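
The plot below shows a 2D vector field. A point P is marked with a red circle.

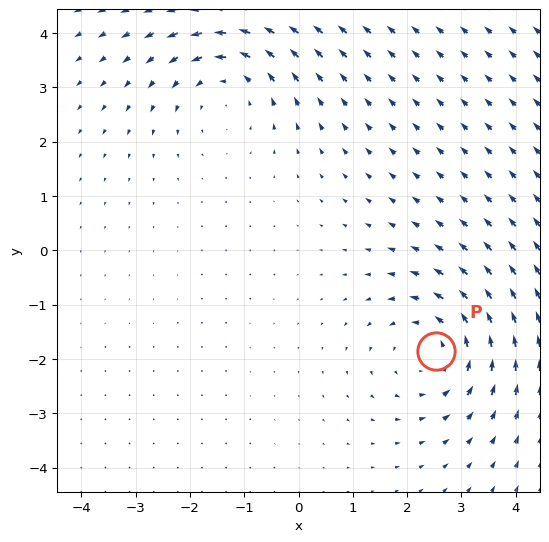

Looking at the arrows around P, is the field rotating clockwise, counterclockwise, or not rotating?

counterclockwise

Near P at (2.5, -1.8) the arrows circulate counterclockwise. The curl (z-component) there is about +4; positive curl means counterclockwise rotation.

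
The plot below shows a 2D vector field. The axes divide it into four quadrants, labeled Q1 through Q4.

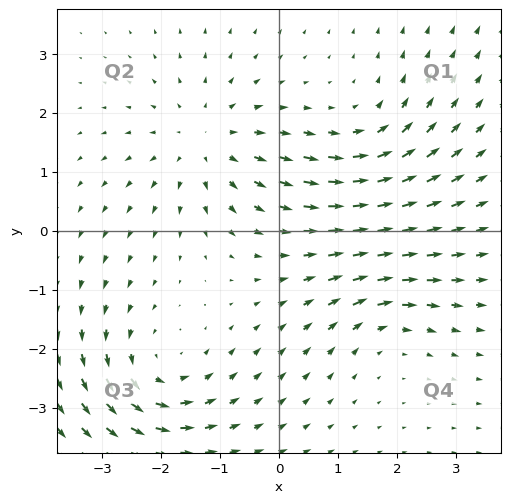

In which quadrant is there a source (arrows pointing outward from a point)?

Q2

The source sits at approximately (-1.2, 1.5), which lies in quadrant Q2. The divergence there is about +4, positive as expected for a source.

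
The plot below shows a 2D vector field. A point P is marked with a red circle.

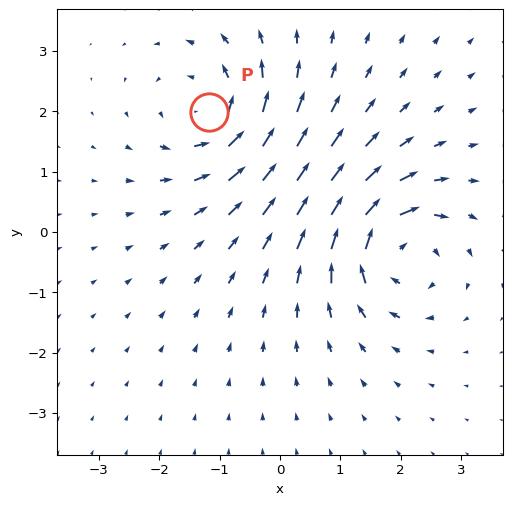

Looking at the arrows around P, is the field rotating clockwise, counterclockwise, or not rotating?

Near P at (-1.2, 2.0) the arrows circulate counterclockwise. The curl (z-component) there is about +4; positive curl means counterclockwise rotation.

counterclockwise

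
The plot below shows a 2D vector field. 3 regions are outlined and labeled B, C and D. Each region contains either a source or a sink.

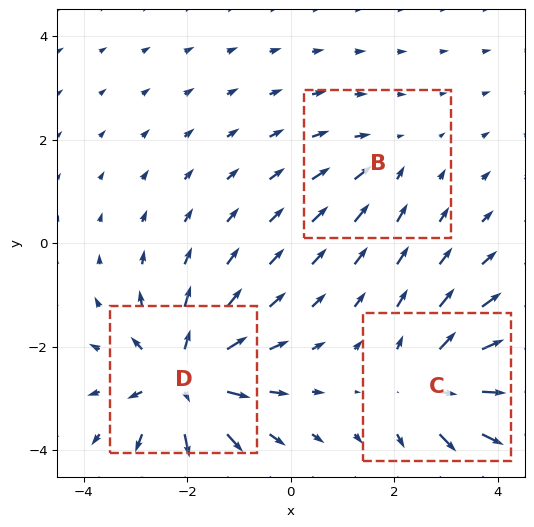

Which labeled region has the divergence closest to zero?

B

Divergence at each region's feature centre — B: about -2, C: about +4, D: about +5. Region B is closest to zero.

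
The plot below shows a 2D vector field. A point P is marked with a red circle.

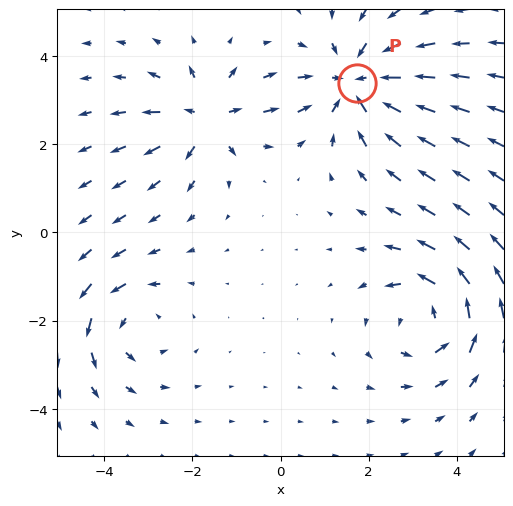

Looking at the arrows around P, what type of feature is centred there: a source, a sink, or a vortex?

sink

At P (1.7, 3.4) the arrows converge inward. Divergence about -4, curl ≈0 — negative divergence with near-zero curl is a sink.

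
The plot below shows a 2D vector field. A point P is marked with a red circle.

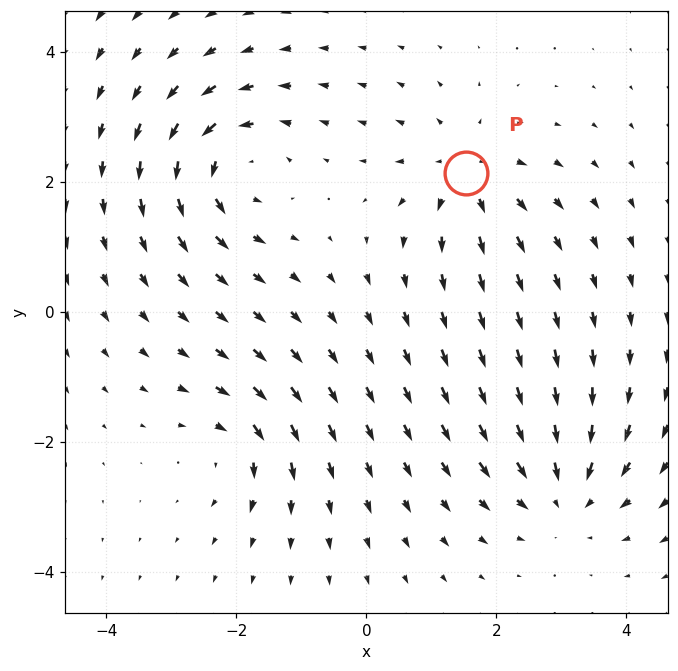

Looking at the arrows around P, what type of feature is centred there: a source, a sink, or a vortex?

At P (1.5, 2.1) the arrows spread outward. Divergence about +4, curl ≈0 — positive divergence with near-zero curl is a source.

source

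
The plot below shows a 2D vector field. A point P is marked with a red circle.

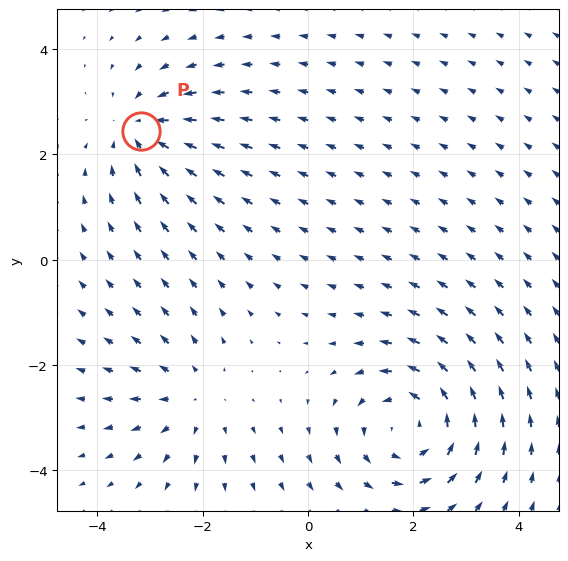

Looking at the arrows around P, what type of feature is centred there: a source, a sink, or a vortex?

sink

At P (-3.2, 2.5) the arrows converge inward. Divergence about -4, curl ≈0 — negative divergence with near-zero curl is a sink.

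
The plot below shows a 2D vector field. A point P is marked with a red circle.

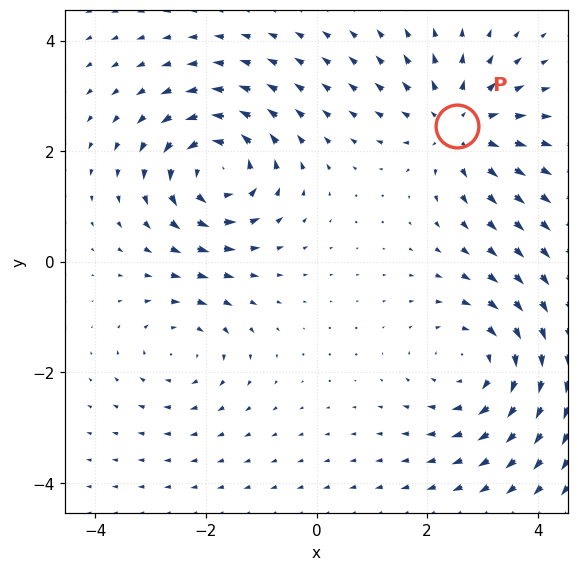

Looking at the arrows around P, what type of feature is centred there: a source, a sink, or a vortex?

source

At P (2.5, 2.5) the arrows spread outward. Divergence about +4, curl ≈0 — positive divergence with near-zero curl is a source.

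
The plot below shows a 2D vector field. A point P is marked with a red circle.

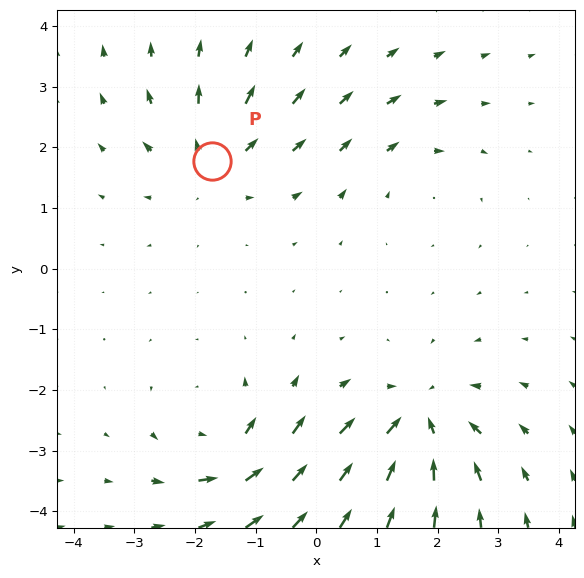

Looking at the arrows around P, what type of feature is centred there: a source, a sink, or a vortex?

At P (-1.7, 1.8) the arrows spread outward. Divergence about +4, curl ≈0 — positive divergence with near-zero curl is a source.

source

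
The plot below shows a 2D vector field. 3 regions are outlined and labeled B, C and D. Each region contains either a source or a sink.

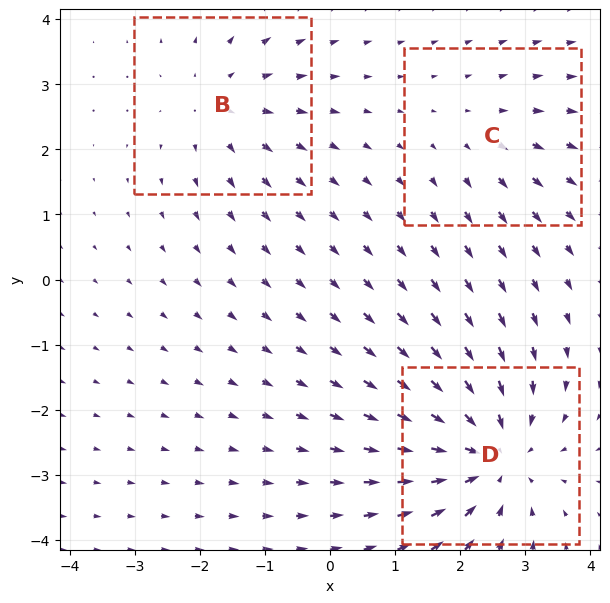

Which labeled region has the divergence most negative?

Divergence at each region's feature centre — B: about +3, C: about +2, D: about -5. Region D is most negative.

D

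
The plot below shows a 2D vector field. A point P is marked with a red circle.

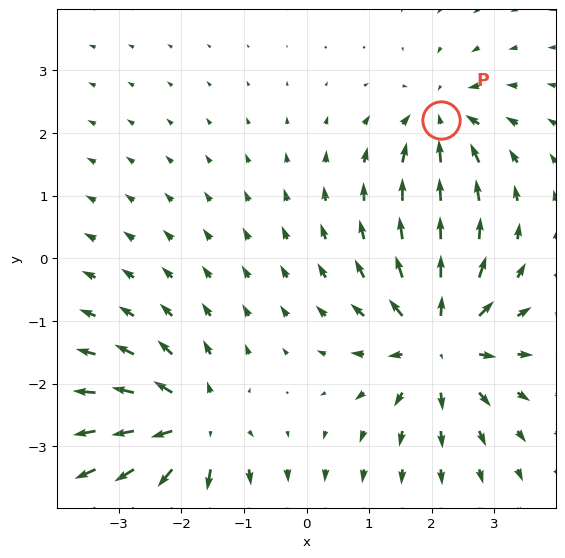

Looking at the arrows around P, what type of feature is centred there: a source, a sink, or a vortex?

At P (2.2, 2.2) the arrows converge inward. Divergence about -4, curl ≈0 — negative divergence with near-zero curl is a sink.

sink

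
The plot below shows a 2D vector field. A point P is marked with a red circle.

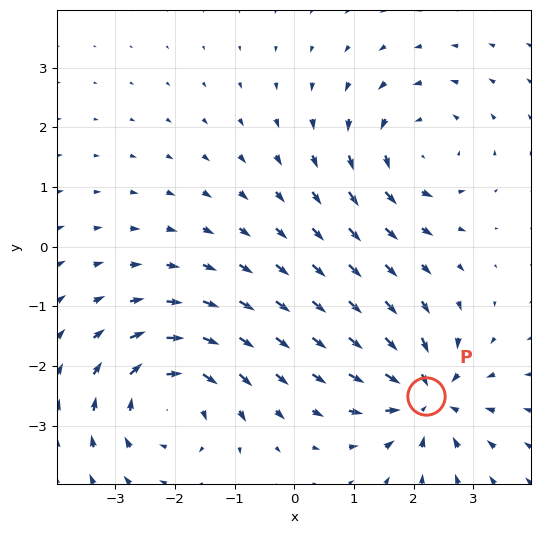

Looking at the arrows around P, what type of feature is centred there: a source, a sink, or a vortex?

sink

At P (2.2, -2.5) the arrows converge inward. Divergence about -4, curl ≈0 — negative divergence with near-zero curl is a sink.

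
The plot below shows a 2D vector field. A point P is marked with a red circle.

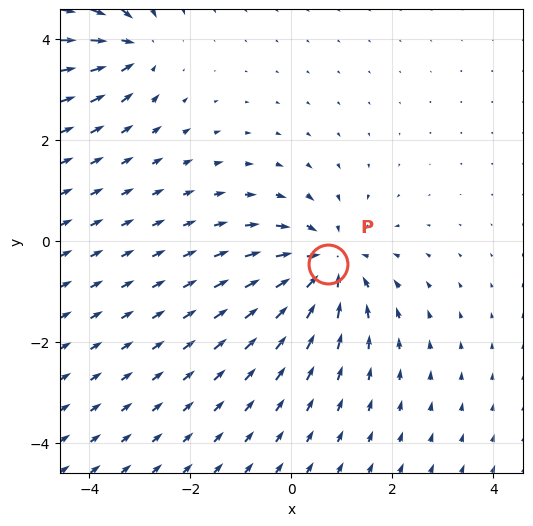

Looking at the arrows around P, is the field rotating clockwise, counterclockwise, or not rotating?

Near P at (0.7, -0.5) the arrows show no circulation. The curl there is ≈0.

not rotating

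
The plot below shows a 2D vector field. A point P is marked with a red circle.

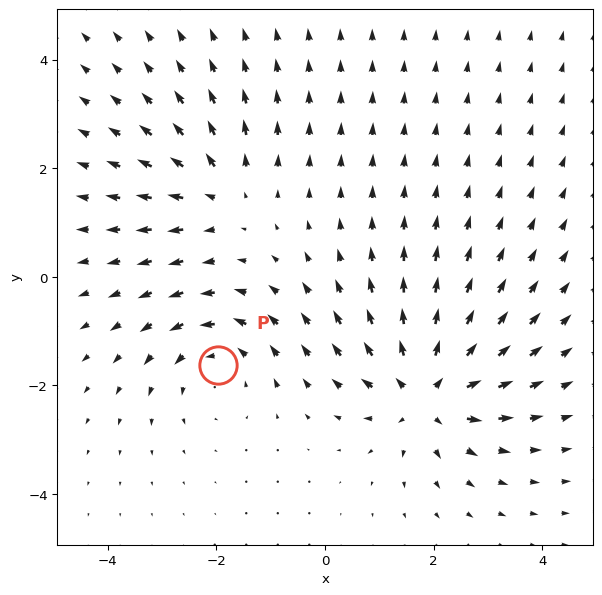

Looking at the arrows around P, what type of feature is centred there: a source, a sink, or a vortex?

vortex

At P (-2.0, -1.6) the arrows circulate counterclockwise. Divergence ≈0, curl about +3 — near-zero divergence with nonzero curl is a vortex.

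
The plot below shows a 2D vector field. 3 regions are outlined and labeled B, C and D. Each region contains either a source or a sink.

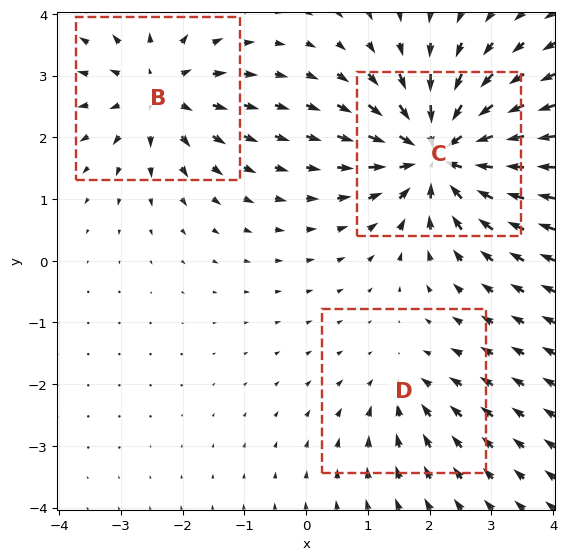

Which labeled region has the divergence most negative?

C

Divergence at each region's feature centre — B: about +4, C: about -6, D: about -2. Region C is most negative.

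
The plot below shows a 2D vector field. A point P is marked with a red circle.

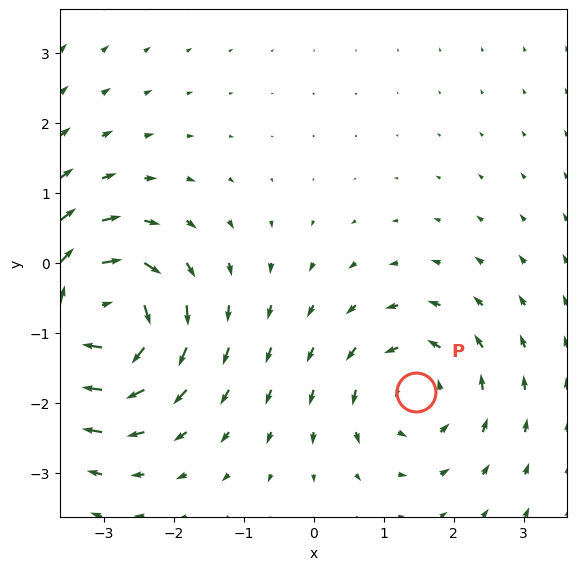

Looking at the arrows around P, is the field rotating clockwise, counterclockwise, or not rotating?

counterclockwise

Near P at (1.5, -1.8) the arrows circulate counterclockwise. The curl (z-component) there is about +4; positive curl means counterclockwise rotation.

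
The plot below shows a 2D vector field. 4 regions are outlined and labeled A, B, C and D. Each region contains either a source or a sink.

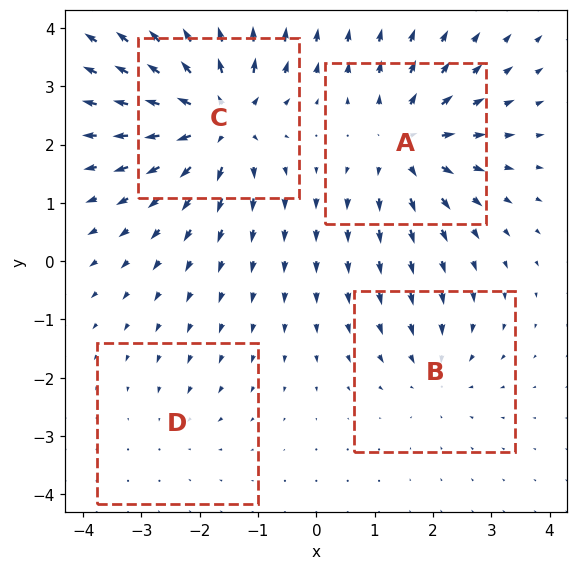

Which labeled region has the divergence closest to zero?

D

Divergence at each region's feature centre — A: about +6, B: about -3, C: about +8, D: about -2. Region D is closest to zero.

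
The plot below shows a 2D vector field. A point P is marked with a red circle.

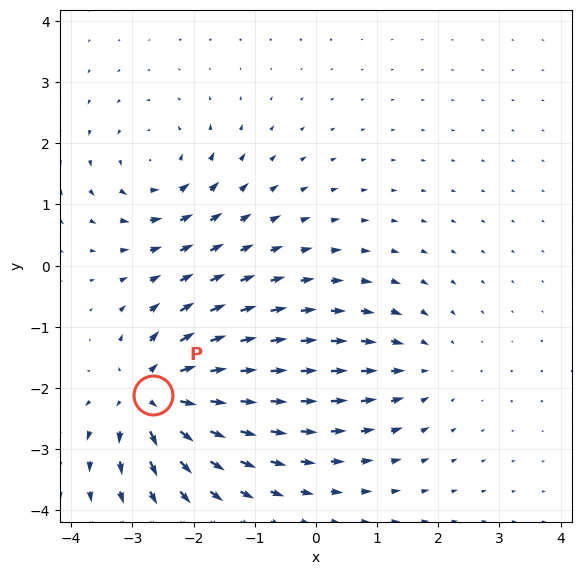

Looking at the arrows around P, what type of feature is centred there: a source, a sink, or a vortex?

At P (-2.7, -2.1) the arrows spread outward. Divergence about +7, curl ≈0 — positive divergence with near-zero curl is a source.

source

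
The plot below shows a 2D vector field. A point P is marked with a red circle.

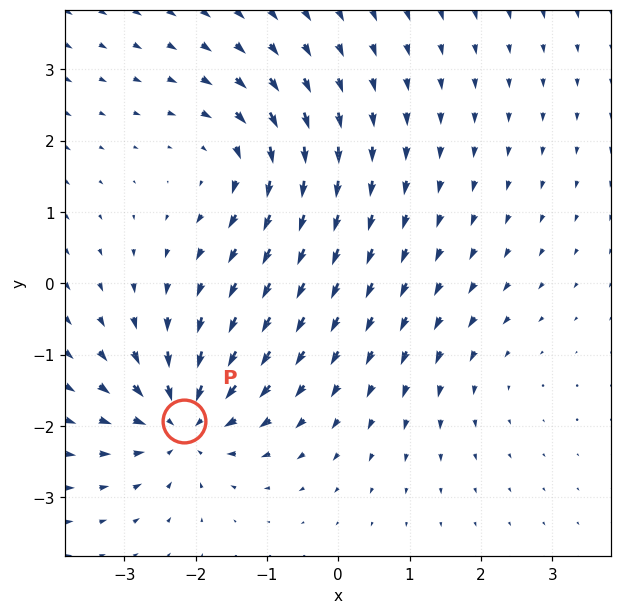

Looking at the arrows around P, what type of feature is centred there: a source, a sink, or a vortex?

At P (-2.2, -1.9) the arrows converge inward. Divergence about -7, curl ≈0 — negative divergence with near-zero curl is a sink.

sink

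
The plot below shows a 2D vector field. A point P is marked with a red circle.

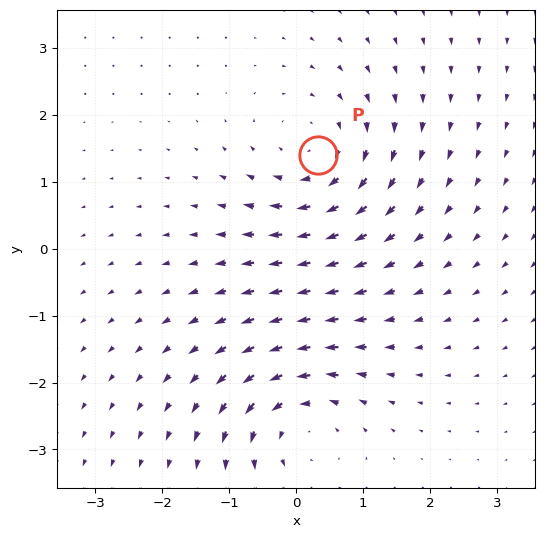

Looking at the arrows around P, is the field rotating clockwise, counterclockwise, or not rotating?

Near P at (0.3, 1.4) the arrows circulate clockwise. The curl (z-component) there is about -4; negative curl means clockwise rotation.

clockwise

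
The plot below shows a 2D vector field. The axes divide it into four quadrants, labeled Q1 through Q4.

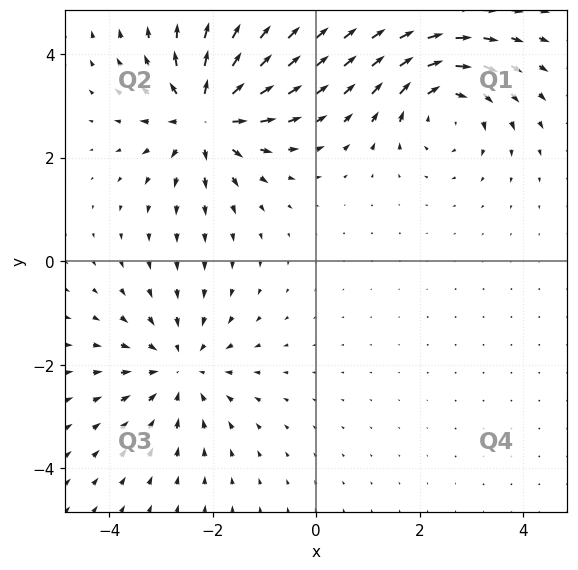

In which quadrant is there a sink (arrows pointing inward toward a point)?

Q3

The sink sits at approximately (-2.6, -2.1), which lies in quadrant Q3. The divergence there is about -4, negative as expected for a sink.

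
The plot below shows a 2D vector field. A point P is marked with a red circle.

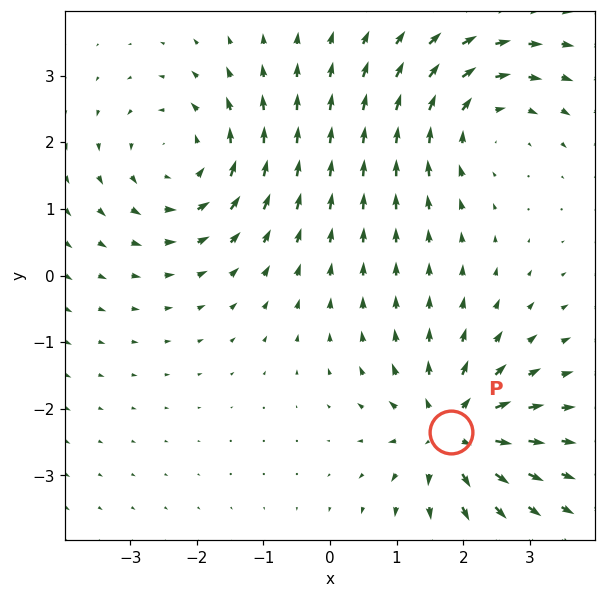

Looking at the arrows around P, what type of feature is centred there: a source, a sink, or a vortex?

source

At P (1.8, -2.3) the arrows spread outward. Divergence about +5, curl ≈0 — positive divergence with near-zero curl is a source.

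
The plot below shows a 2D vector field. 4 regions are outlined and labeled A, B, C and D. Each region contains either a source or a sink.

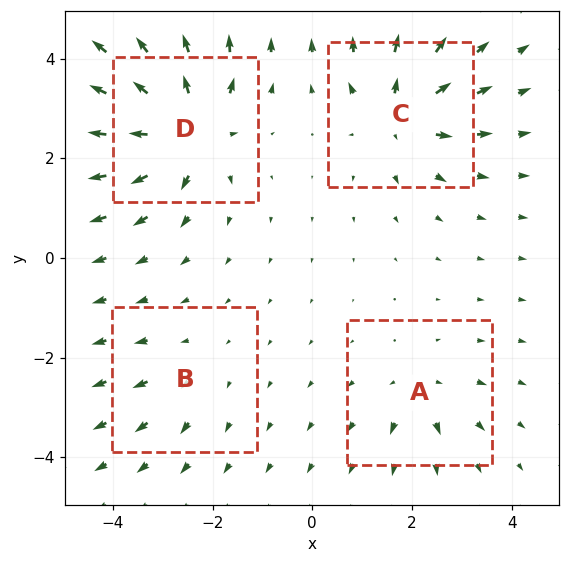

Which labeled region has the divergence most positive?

D

Divergence at each region's feature centre — A: about +4, B: about +2, C: about +6, D: about +8. Region D is most positive.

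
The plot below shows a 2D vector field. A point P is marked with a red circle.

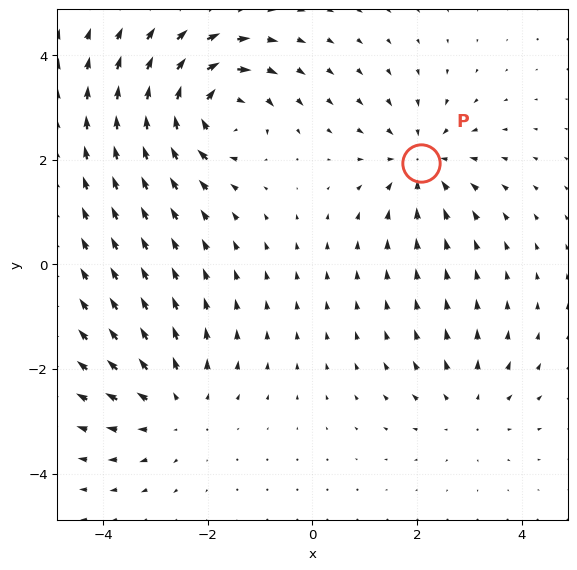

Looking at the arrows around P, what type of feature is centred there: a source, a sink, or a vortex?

At P (2.1, 1.9) the arrows converge inward. Divergence about -4, curl ≈0 — negative divergence with near-zero curl is a sink.

sink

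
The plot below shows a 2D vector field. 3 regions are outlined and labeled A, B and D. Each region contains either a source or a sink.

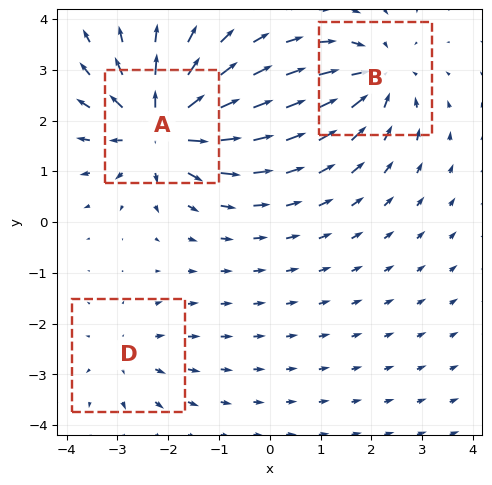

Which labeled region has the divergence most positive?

A

Divergence at each region's feature centre — A: about +6, B: about -4, D: about +2. Region A is most positive.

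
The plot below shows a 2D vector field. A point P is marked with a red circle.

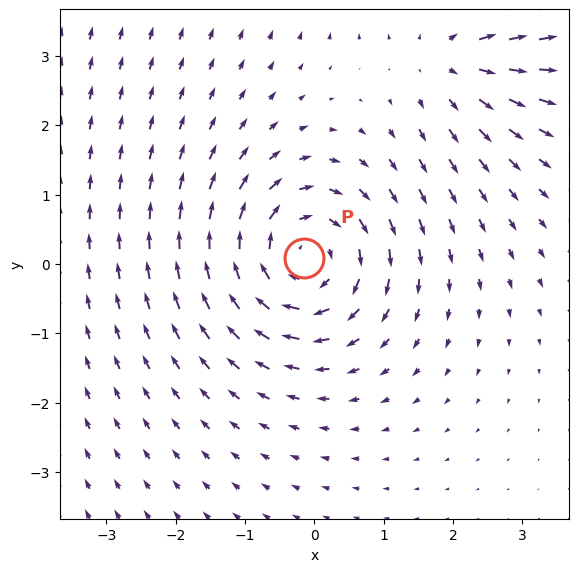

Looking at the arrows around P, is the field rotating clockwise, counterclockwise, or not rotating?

clockwise

Near P at (-0.1, 0.1) the arrows circulate clockwise. The curl (z-component) there is about -4; negative curl means clockwise rotation.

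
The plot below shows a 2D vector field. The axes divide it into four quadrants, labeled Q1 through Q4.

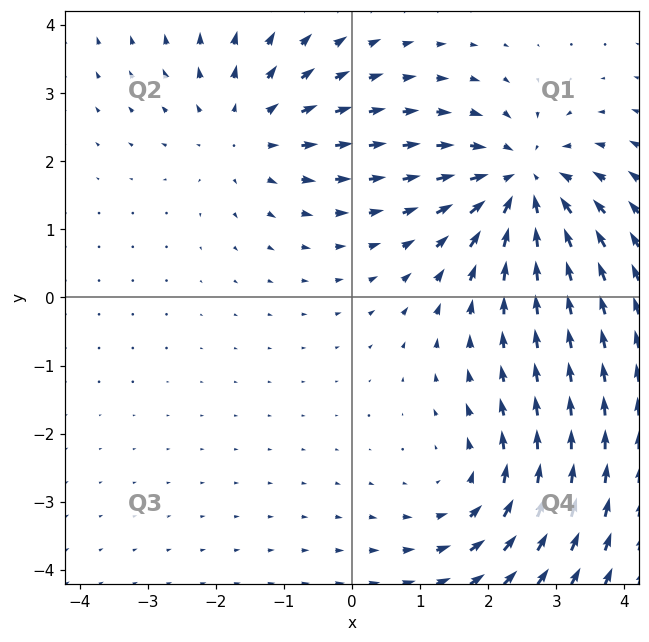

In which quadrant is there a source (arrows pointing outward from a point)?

Q2

The source sits at approximately (-1.5, 2.4), which lies in quadrant Q2. The divergence there is about +3, positive as expected for a source.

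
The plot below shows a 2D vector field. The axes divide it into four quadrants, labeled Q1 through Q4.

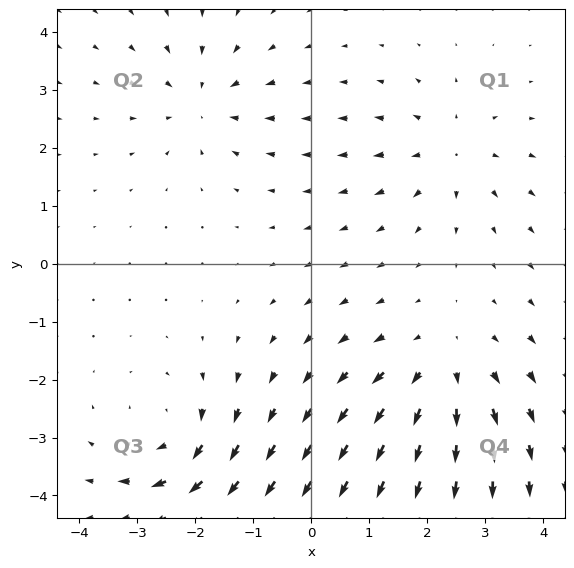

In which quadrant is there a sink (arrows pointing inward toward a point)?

Q2

The sink sits at approximately (-1.9, 2.8), which lies in quadrant Q2. The divergence there is about -4, negative as expected for a sink.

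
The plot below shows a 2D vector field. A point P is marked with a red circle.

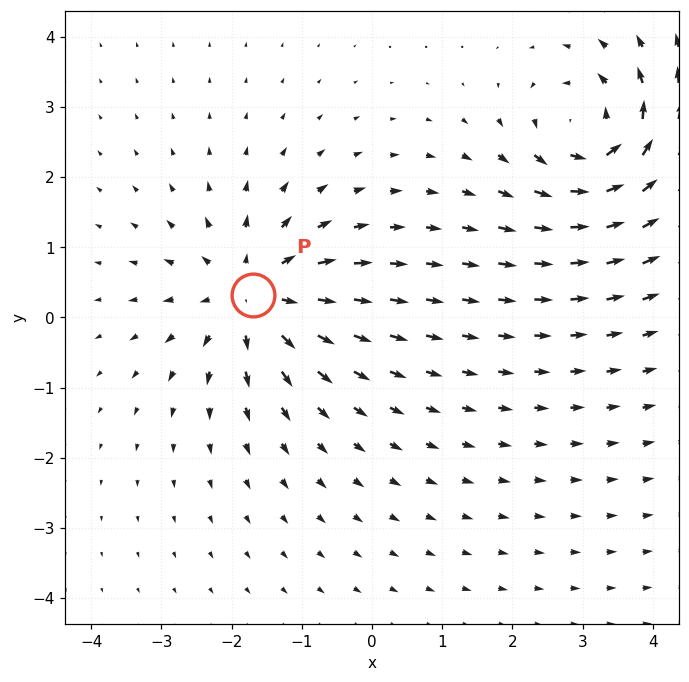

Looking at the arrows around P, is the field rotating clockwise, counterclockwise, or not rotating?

not rotating

Near P at (-1.7, 0.3) the arrows show no circulation. The curl there is ≈0.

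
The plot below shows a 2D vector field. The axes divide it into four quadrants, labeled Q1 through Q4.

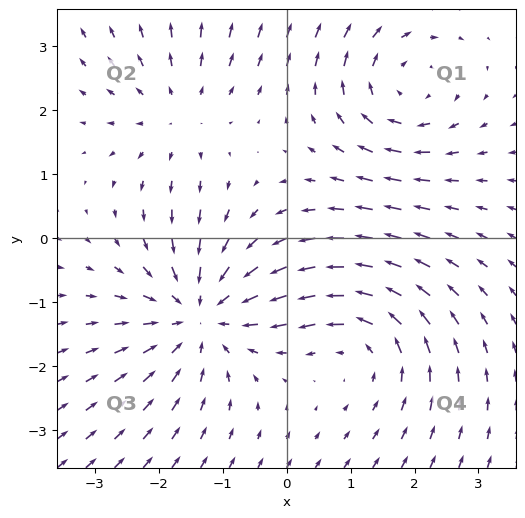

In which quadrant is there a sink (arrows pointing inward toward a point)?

The sink sits at approximately (-1.3, -1.2), which lies in quadrant Q3. The divergence there is about -4, negative as expected for a sink.

Q3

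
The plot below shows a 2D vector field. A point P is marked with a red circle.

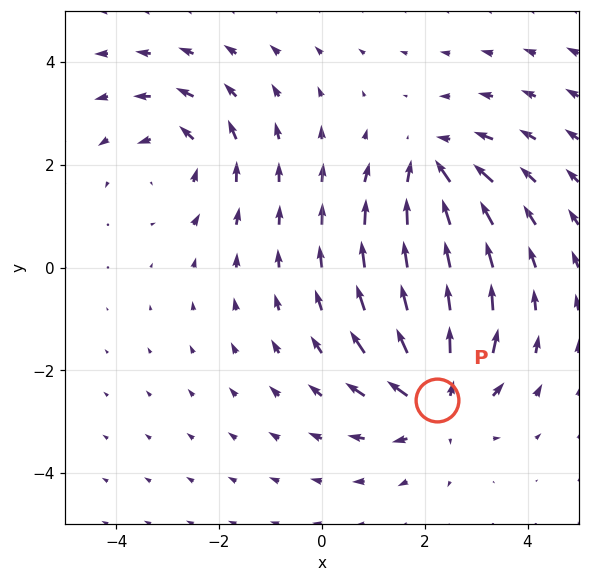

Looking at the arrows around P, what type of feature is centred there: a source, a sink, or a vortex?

source

At P (2.2, -2.6) the arrows spread outward. Divergence about +5, curl ≈0 — positive divergence with near-zero curl is a source.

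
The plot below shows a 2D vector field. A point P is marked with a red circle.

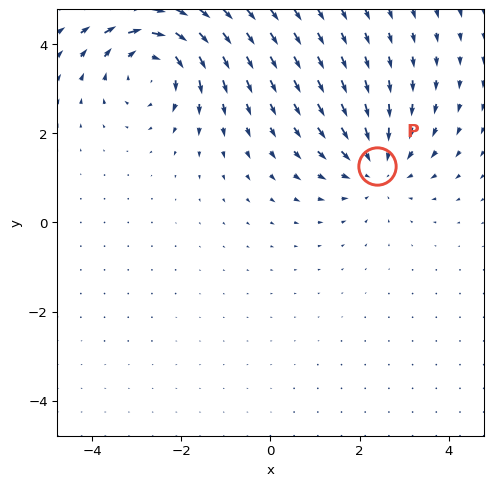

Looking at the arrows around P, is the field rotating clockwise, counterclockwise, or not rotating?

Near P at (2.4, 1.3) the arrows show no circulation. The curl there is ≈0.

not rotating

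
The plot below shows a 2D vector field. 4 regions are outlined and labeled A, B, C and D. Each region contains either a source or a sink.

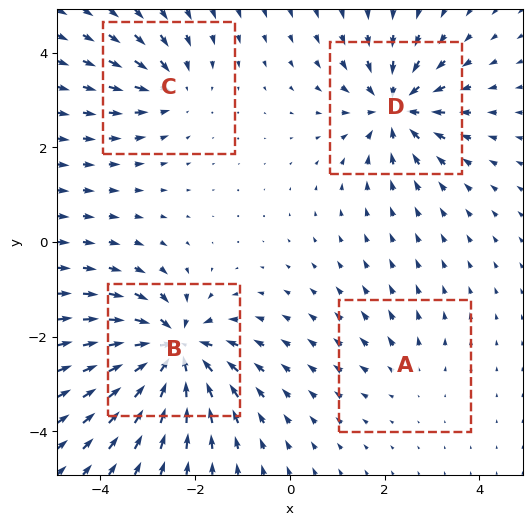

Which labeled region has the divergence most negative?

B

Divergence at each region's feature centre — A: about +2, B: about -9, C: about -4, D: about -6. Region B is most negative.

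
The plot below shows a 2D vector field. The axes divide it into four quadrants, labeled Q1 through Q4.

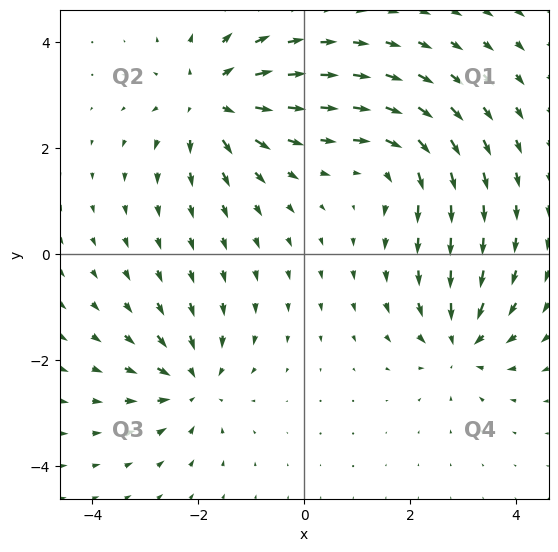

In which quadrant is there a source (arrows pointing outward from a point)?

Q2

The source sits at approximately (-1.8, 2.9), which lies in quadrant Q2. The divergence there is about +5, positive as expected for a source.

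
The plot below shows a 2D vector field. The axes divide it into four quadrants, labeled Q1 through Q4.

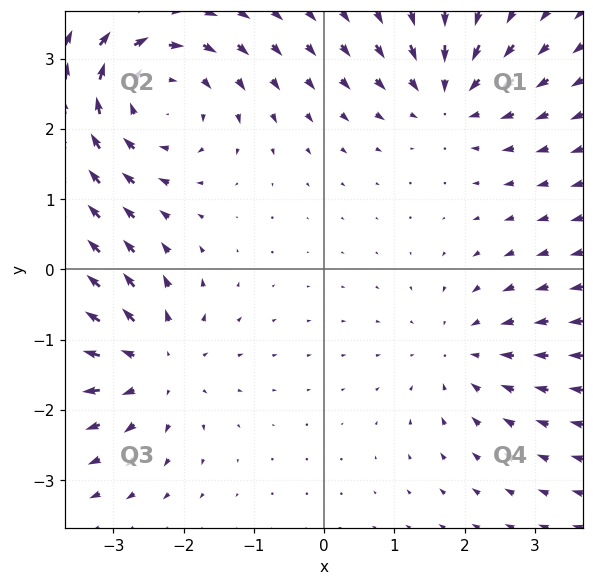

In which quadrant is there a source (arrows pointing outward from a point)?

The source sits at approximately (-2.4, -1.3), which lies in quadrant Q3. The divergence there is about +4, positive as expected for a source.

Q3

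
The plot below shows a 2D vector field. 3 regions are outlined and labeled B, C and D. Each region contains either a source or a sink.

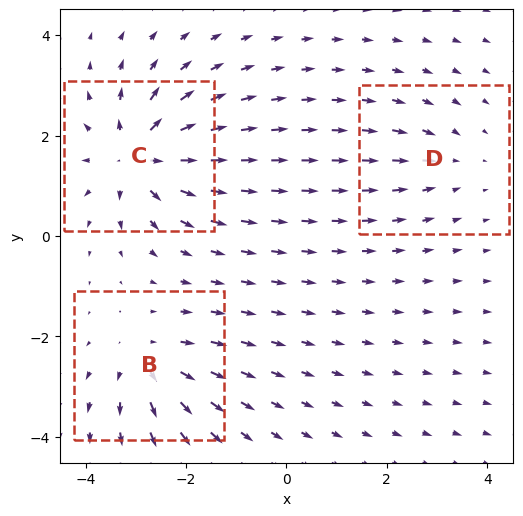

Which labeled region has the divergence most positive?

C

Divergence at each region's feature centre — B: about +4, C: about +6, D: about -2. Region C is most positive.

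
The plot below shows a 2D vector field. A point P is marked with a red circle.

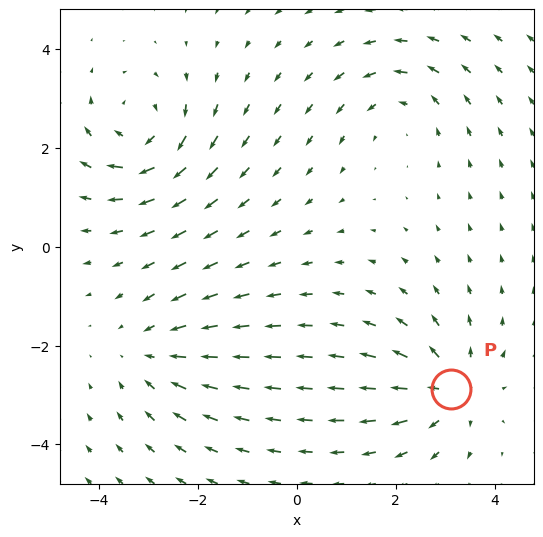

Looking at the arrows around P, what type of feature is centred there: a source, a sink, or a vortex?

source

At P (3.1, -2.9) the arrows spread outward. Divergence about +4, curl ≈0 — positive divergence with near-zero curl is a source.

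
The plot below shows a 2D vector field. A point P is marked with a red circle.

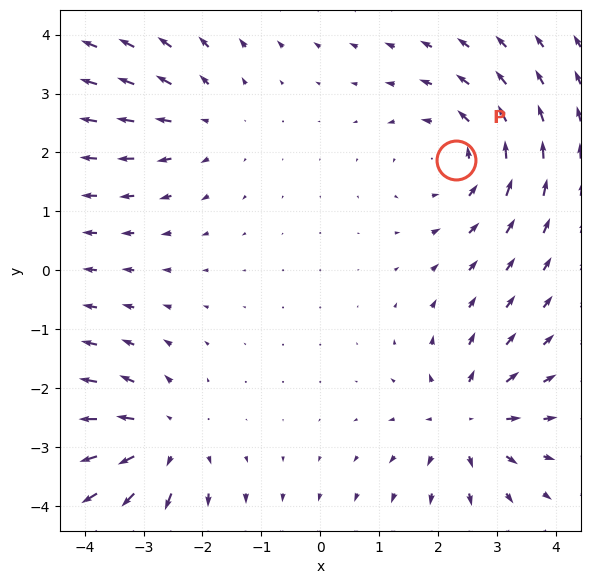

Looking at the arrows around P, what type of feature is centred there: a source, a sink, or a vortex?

At P (2.3, 1.9) the arrows circulate counterclockwise. Divergence ≈0, curl about +3 — near-zero divergence with nonzero curl is a vortex.

vortex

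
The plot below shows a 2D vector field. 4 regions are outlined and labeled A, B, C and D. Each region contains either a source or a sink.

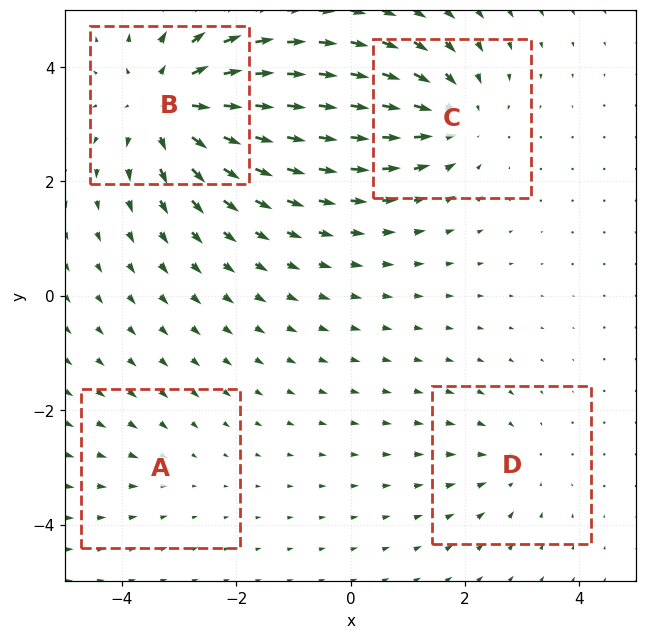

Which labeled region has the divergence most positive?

Divergence at each region's feature centre — A: about -2, B: about +6, C: about -5, D: about -3. Region B is most positive.

B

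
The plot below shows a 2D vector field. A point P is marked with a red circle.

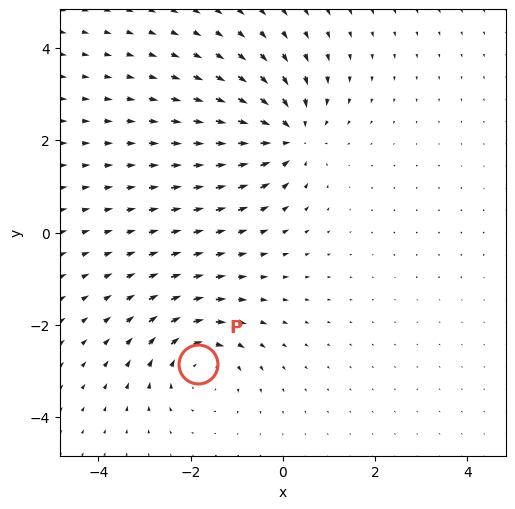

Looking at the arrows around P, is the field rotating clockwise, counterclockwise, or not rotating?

clockwise

Near P at (-1.8, -2.9) the arrows circulate clockwise. The curl (z-component) there is about -3; negative curl means clockwise rotation.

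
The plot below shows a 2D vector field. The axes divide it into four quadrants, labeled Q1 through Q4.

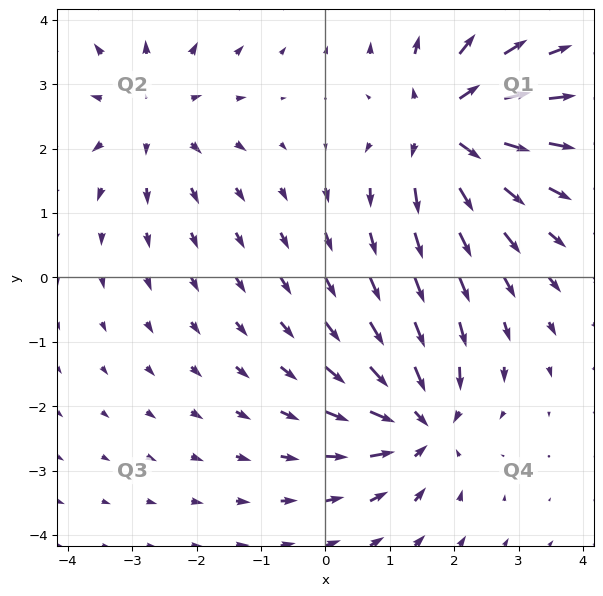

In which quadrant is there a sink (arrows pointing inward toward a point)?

Q4

The sink sits at approximately (1.5, -2.3), which lies in quadrant Q4. The divergence there is about -5, negative as expected for a sink.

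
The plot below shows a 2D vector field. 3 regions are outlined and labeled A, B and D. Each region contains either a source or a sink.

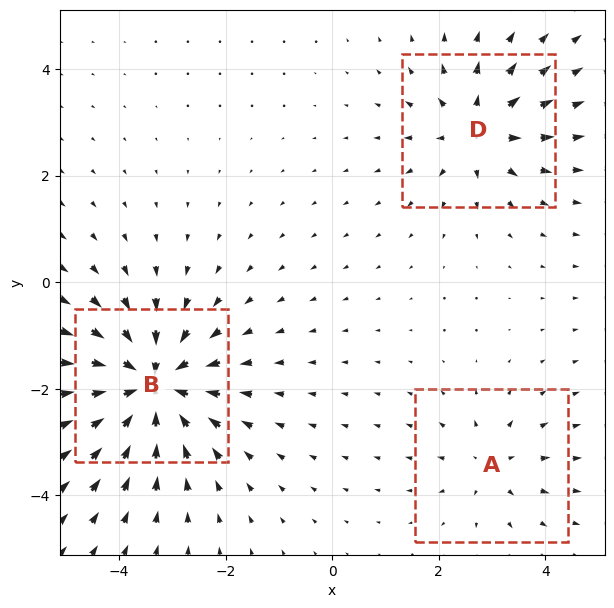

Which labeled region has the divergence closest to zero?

A

Divergence at each region's feature centre — A: about +3, B: about -7, D: about +4. Region A is closest to zero.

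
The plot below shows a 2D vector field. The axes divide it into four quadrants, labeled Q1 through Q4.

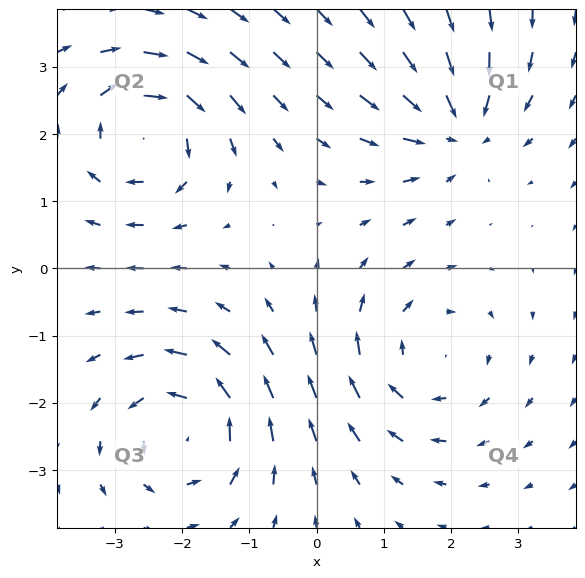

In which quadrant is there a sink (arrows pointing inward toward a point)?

Q1

The sink sits at approximately (2.1, 2.1), which lies in quadrant Q1. The divergence there is about -5, negative as expected for a sink.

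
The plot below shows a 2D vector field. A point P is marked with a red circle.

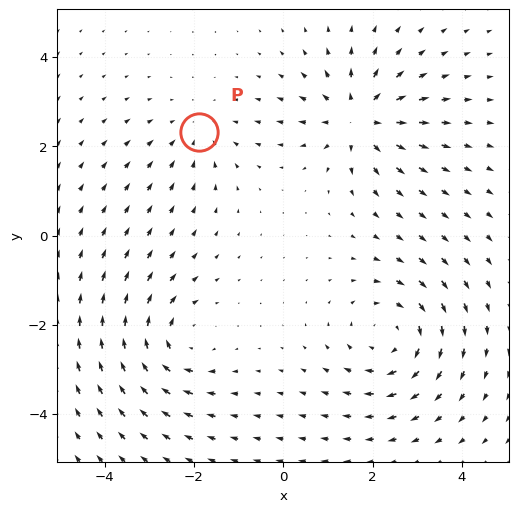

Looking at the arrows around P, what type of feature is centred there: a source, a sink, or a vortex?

sink

At P (-1.9, 2.3) the arrows converge inward. Divergence about -2, curl ≈0 — negative divergence with near-zero curl is a sink.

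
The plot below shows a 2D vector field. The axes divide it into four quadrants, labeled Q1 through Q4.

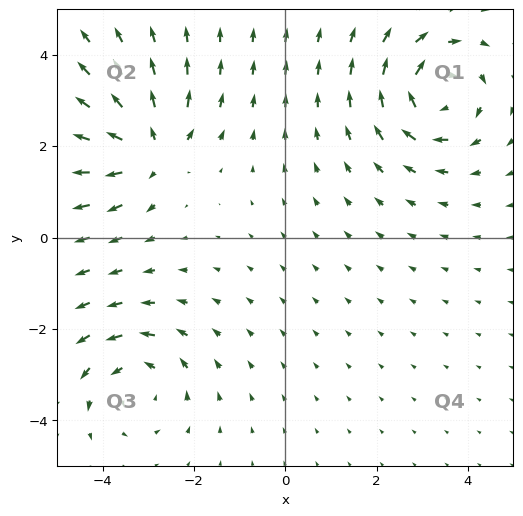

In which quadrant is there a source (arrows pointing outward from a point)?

Q2

The source sits at approximately (-3.0, 1.9), which lies in quadrant Q2. The divergence there is about +6, positive as expected for a source.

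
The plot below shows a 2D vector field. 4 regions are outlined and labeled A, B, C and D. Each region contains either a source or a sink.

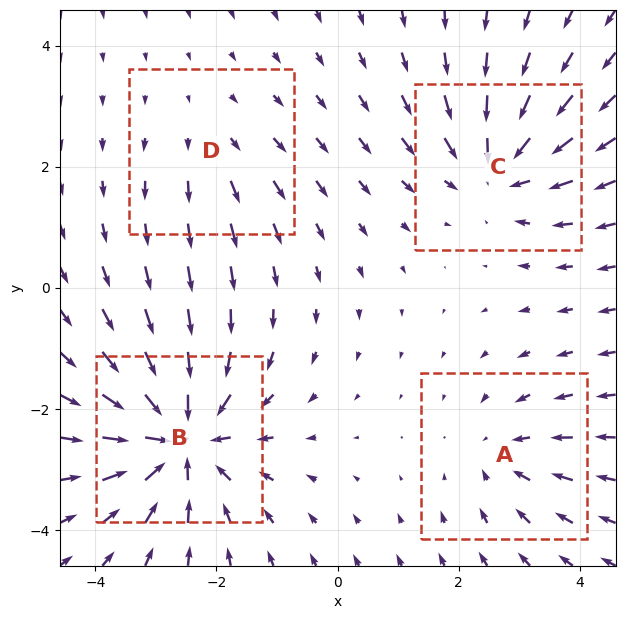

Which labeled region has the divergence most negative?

Divergence at each region's feature centre — A: about -3, B: about -7, C: about -5, D: about +2. Region B is most negative.

B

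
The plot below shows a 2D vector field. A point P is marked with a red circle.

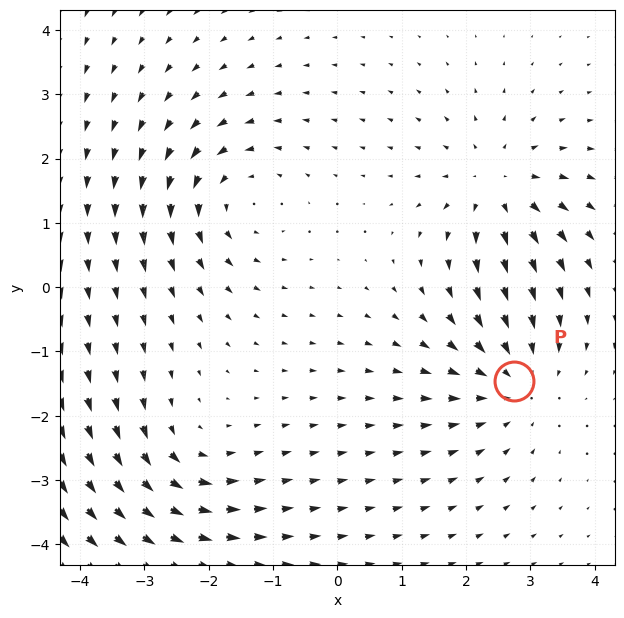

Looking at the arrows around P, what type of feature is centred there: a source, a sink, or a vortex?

sink

At P (2.8, -1.5) the arrows converge inward. Divergence about -3, curl ≈0 — negative divergence with near-zero curl is a sink.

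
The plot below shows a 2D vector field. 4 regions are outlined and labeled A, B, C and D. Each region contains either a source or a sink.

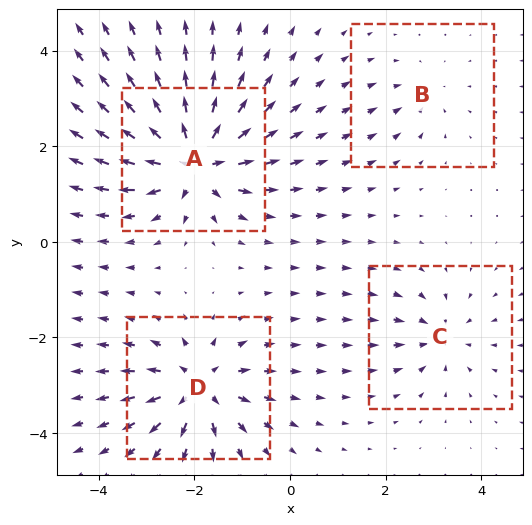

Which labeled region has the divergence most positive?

Divergence at each region's feature centre — A: about +9, B: about -3, C: about -4, D: about +7. Region A is most positive.

A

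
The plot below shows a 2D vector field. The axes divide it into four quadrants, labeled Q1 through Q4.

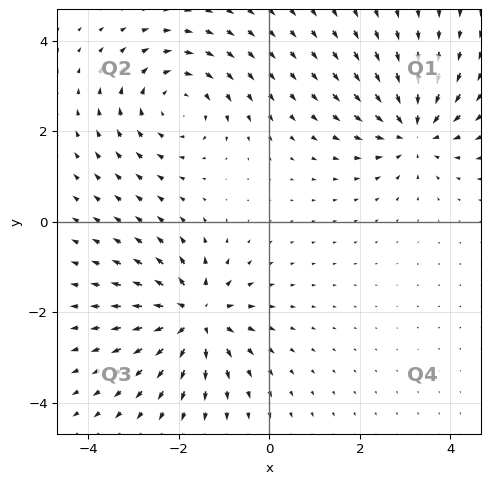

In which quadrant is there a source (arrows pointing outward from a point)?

Q3

The source sits at approximately (-1.6, -2.1), which lies in quadrant Q3. The divergence there is about +5, positive as expected for a source.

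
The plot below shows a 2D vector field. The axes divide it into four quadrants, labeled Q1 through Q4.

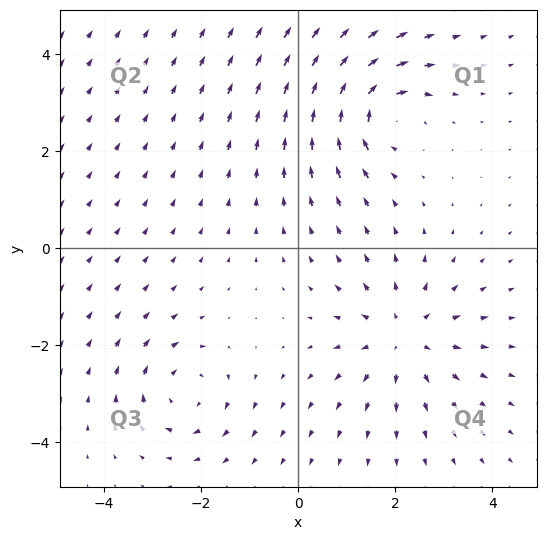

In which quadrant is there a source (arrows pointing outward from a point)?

The source sits at approximately (2.2, -1.8), which lies in quadrant Q4. The divergence there is about +4, positive as expected for a source.

Q4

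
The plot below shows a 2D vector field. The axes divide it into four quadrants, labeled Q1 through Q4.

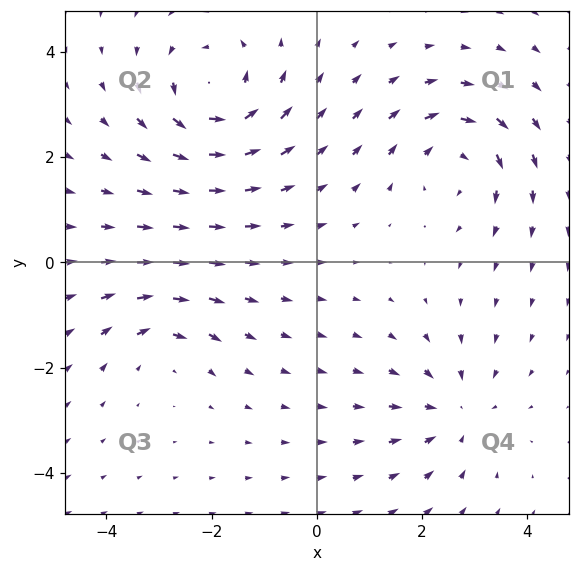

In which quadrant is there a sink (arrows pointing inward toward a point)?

Q4

The sink sits at approximately (2.6, -2.8), which lies in quadrant Q4. The divergence there is about -3, negative as expected for a sink.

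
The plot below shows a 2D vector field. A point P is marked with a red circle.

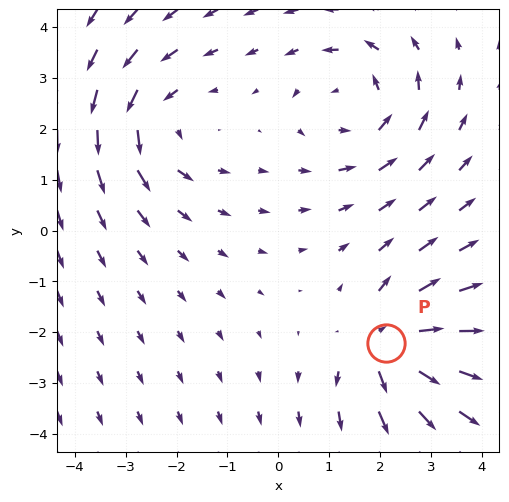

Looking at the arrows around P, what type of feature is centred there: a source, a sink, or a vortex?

source

At P (2.1, -2.2) the arrows spread outward. Divergence about +3, curl ≈0 — positive divergence with near-zero curl is a source.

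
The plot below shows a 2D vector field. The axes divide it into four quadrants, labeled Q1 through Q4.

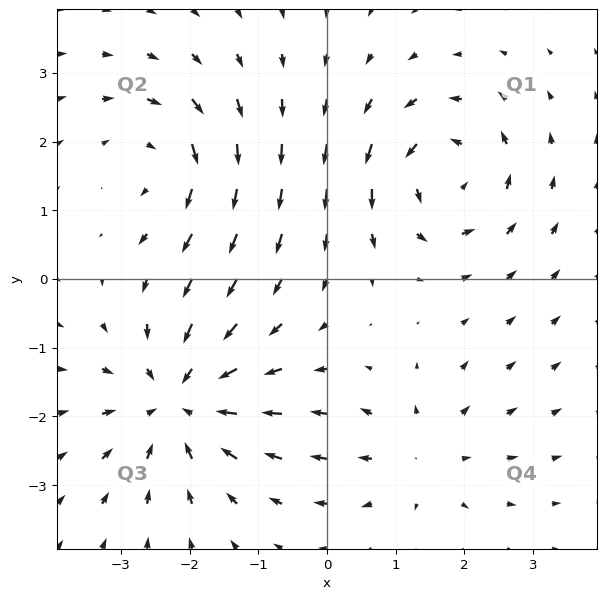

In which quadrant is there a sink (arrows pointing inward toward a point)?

Q3

The sink sits at approximately (-2.1, -1.8), which lies in quadrant Q3. The divergence there is about -4, negative as expected for a sink.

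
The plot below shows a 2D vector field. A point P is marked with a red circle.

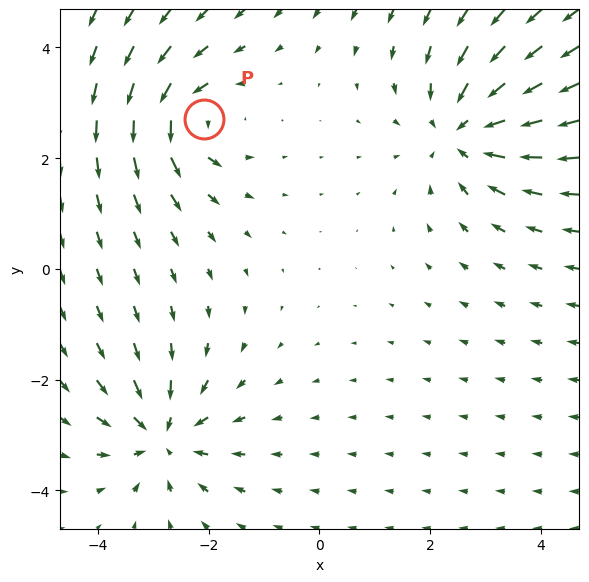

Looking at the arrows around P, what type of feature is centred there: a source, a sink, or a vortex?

vortex

At P (-2.1, 2.7) the arrows circulate counterclockwise. Divergence ≈0, curl about +5 — near-zero divergence with nonzero curl is a vortex.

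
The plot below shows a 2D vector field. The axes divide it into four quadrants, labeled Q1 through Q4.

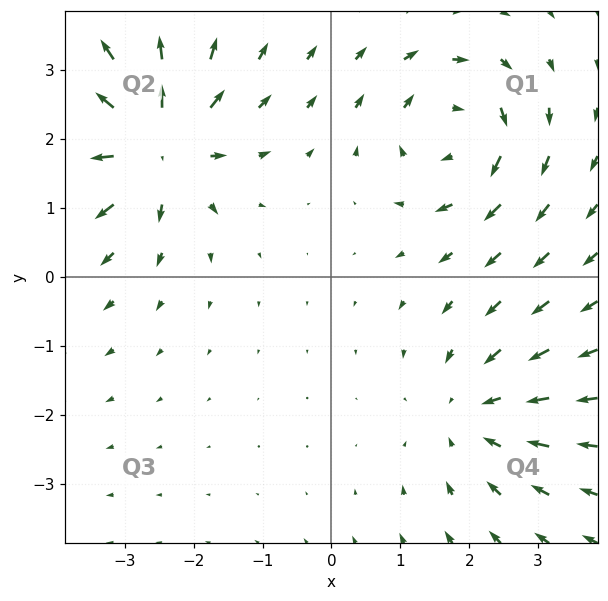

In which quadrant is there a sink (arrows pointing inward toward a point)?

Q4

The sink sits at approximately (2.1, -2.0), which lies in quadrant Q4. The divergence there is about -3, negative as expected for a sink.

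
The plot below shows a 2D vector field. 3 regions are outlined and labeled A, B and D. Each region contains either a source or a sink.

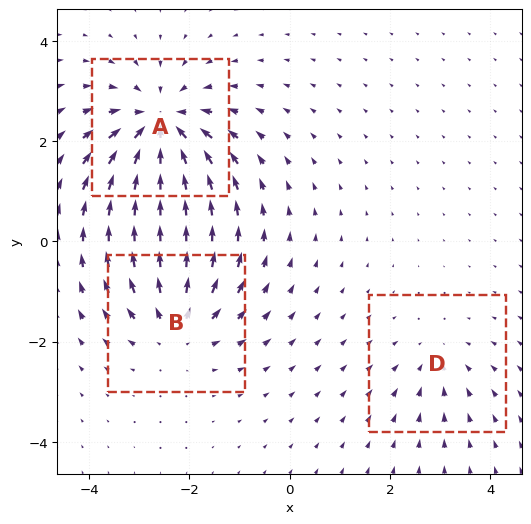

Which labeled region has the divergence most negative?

A

Divergence at each region's feature centre — A: about -5, B: about +4, D: about -2. Region A is most negative.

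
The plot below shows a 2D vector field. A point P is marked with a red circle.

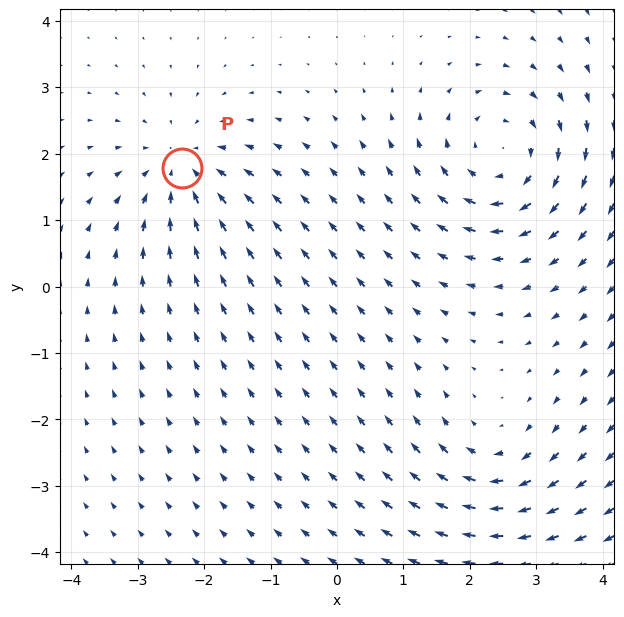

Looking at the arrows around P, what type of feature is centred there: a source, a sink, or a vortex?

At P (-2.3, 1.8) the arrows converge inward. Divergence about -4, curl ≈0 — negative divergence with near-zero curl is a sink.

sink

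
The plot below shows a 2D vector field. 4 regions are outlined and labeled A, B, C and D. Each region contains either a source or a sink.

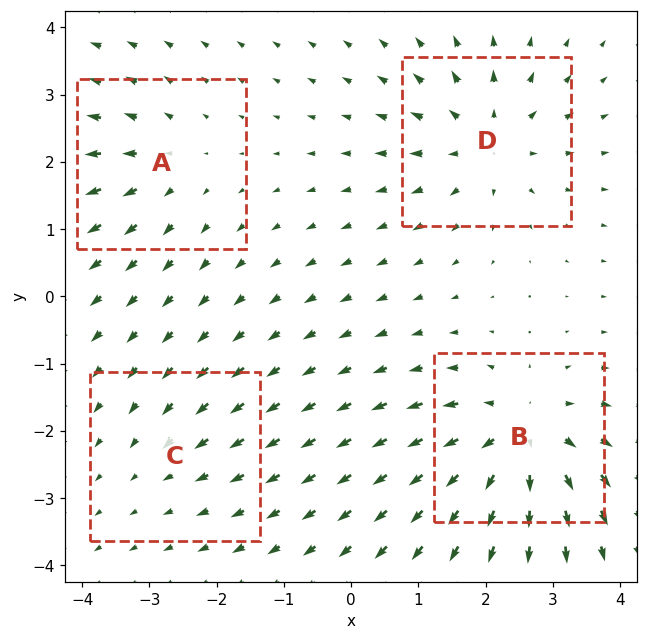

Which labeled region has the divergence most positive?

Divergence at each region's feature centre — A: about +4, B: about +7, C: about -2, D: about +5. Region B is most positive.

B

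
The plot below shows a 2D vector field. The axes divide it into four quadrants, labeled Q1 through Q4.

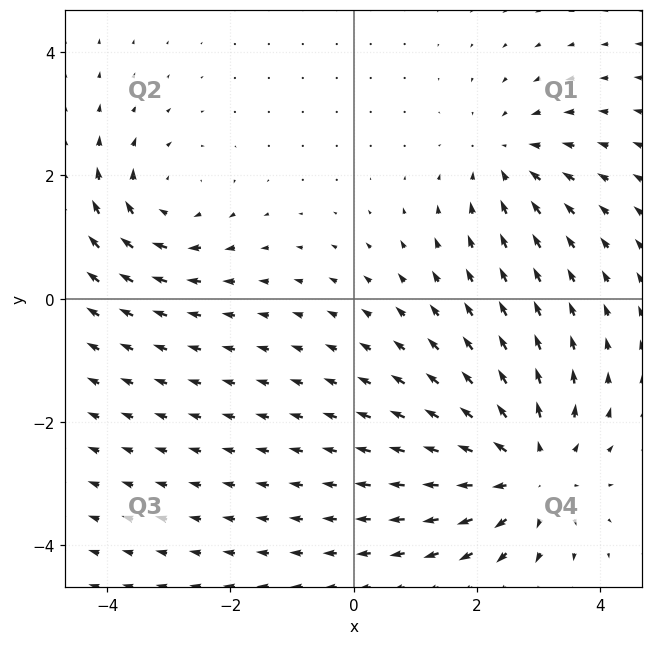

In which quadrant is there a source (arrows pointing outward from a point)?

Q4

The source sits at approximately (2.8, -2.8), which lies in quadrant Q4. The divergence there is about +4, positive as expected for a source.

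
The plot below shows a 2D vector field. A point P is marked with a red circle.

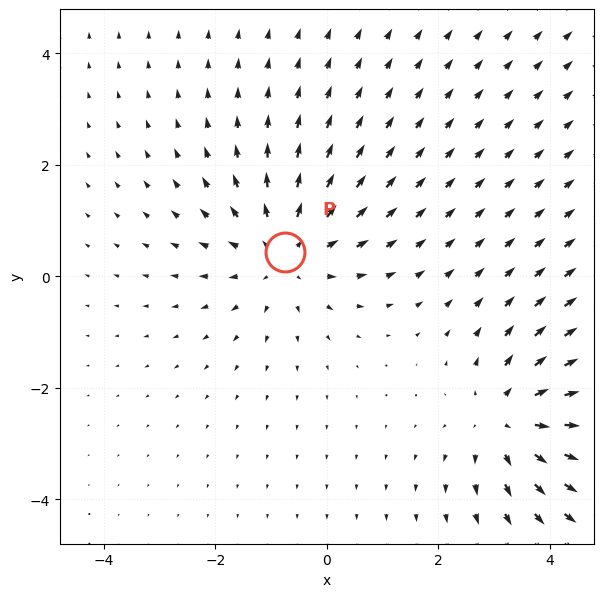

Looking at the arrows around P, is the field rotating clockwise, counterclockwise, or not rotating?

Near P at (-0.7, 0.4) the arrows show no circulation. The curl there is ≈0.

not rotating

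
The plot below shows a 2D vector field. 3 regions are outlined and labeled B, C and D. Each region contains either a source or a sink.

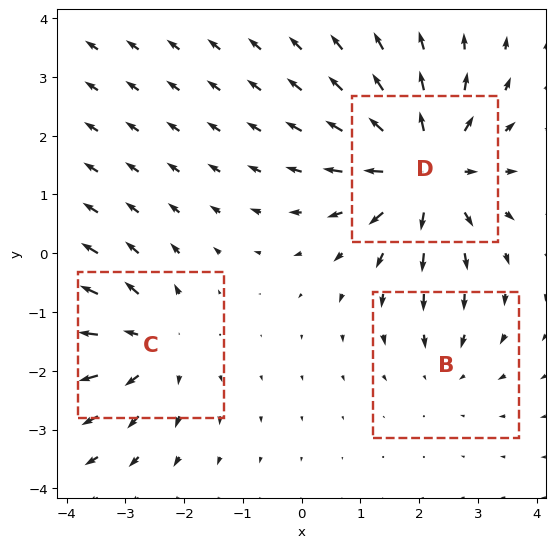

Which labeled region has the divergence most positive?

Divergence at each region's feature centre — B: about -2, C: about +3, D: about +5. Region D is most positive.

D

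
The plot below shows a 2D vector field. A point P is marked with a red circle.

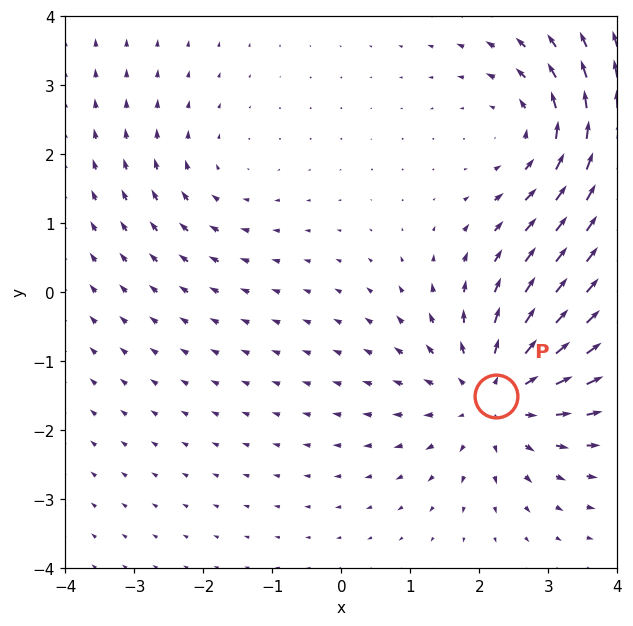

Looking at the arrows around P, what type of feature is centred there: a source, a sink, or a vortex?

At P (2.2, -1.5) the arrows spread outward. Divergence about +5, curl ≈0 — positive divergence with near-zero curl is a source.

source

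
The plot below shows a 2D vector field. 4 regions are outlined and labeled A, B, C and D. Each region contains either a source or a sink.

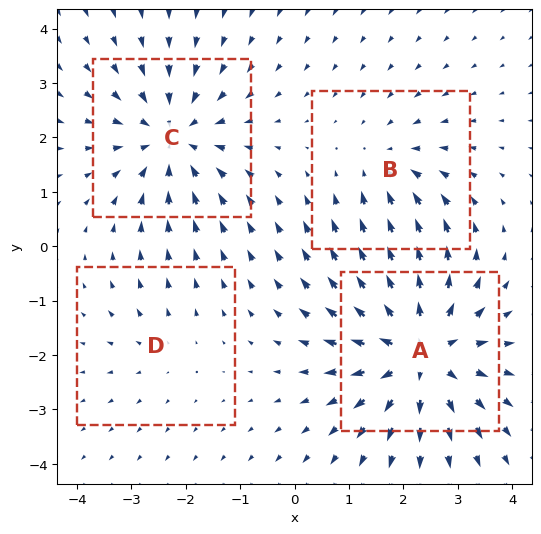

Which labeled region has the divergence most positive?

Divergence at each region's feature centre — A: about +6, B: about -3, C: about -5, D: about +2. Region A is most positive.

A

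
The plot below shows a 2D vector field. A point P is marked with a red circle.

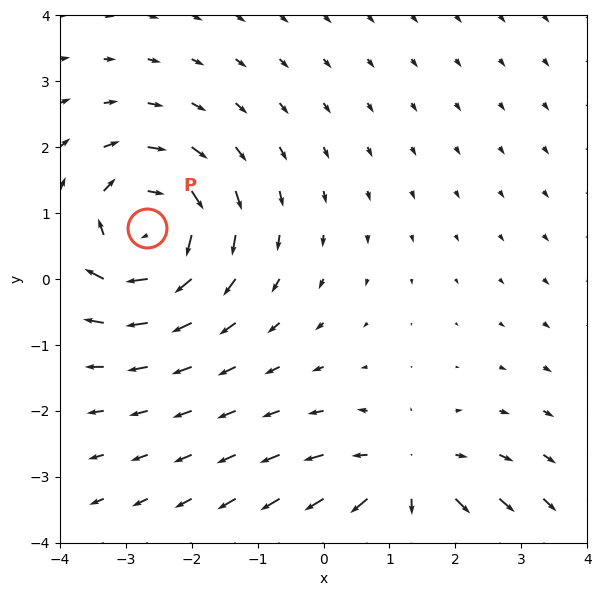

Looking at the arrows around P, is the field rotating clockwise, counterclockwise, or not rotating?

clockwise

Near P at (-2.7, 0.8) the arrows circulate clockwise. The curl (z-component) there is about -4; negative curl means clockwise rotation.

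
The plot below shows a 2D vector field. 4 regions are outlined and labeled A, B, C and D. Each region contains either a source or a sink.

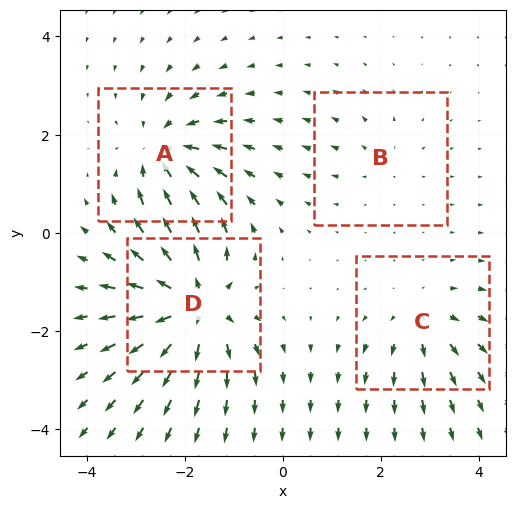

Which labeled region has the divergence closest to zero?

B

Divergence at each region's feature centre — A: about -5, B: about +2, C: about +4, D: about +7. Region B is closest to zero.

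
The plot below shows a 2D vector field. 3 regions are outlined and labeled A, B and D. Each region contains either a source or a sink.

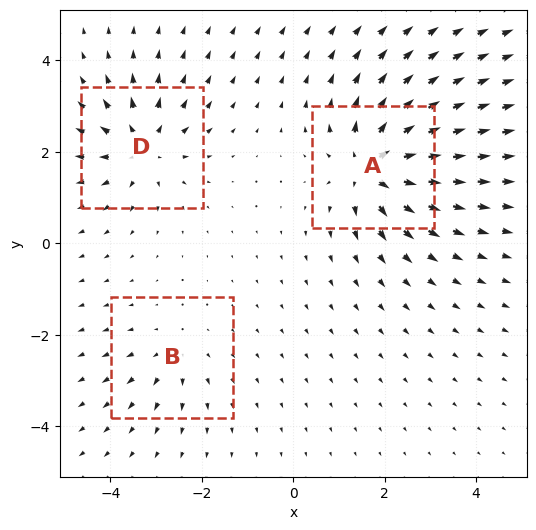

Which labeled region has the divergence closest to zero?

Divergence at each region's feature centre — A: about +6, B: about +2, D: about +4. Region B is closest to zero.

B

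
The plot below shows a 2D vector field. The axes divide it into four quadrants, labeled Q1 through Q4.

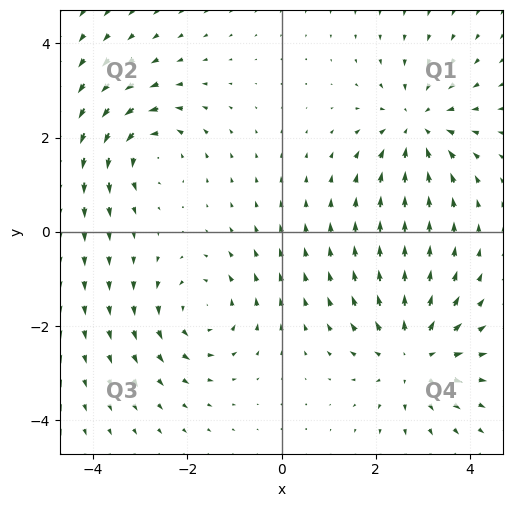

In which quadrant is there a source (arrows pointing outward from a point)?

The source sits at approximately (2.8, -2.6), which lies in quadrant Q4. The divergence there is about +5, positive as expected for a source.

Q4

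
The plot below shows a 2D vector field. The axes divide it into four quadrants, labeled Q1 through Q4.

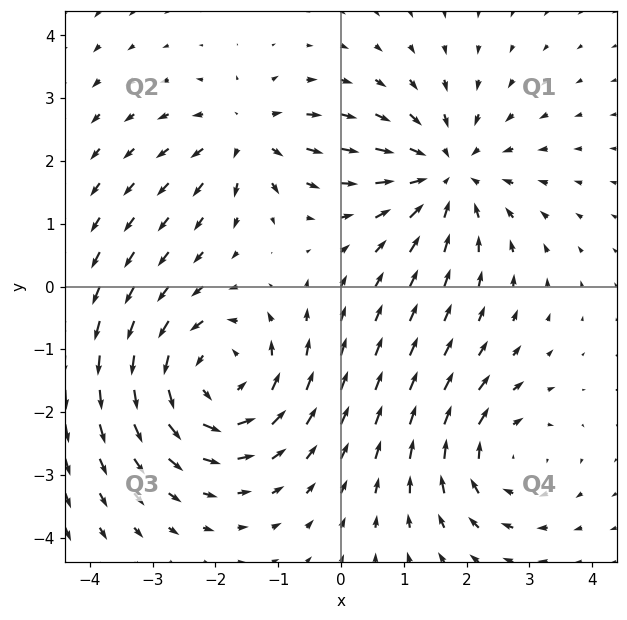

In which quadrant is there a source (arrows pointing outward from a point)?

Q2

The source sits at approximately (-1.5, 2.4), which lies in quadrant Q2. The divergence there is about +4, positive as expected for a source.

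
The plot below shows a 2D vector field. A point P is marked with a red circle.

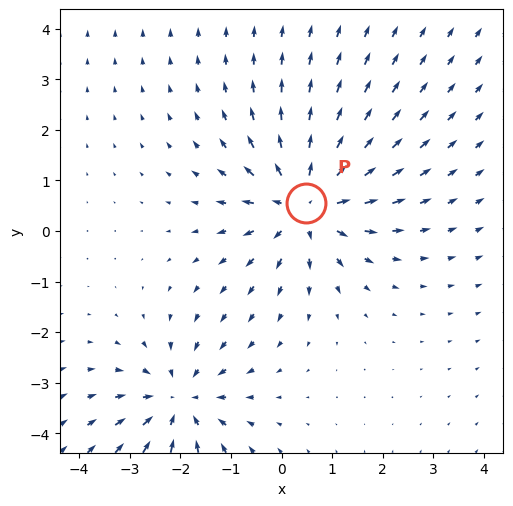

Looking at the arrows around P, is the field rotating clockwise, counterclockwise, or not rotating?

not rotating

Near P at (0.5, 0.5) the arrows show no circulation. The curl there is ≈0.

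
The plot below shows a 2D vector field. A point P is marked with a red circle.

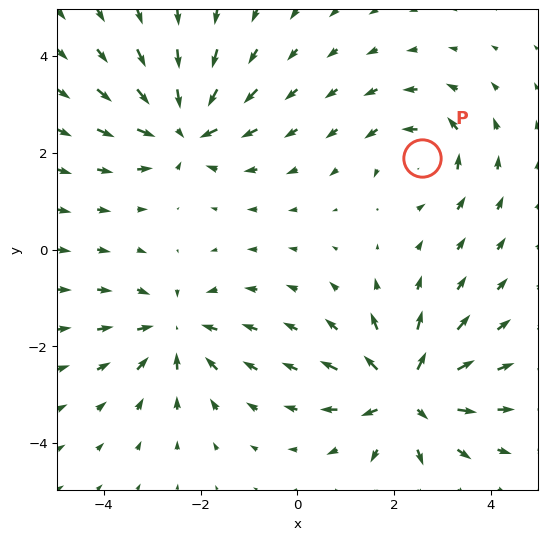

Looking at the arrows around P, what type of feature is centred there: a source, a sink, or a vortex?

vortex

At P (2.6, 1.9) the arrows circulate counterclockwise. Divergence ≈0, curl about +4 — near-zero divergence with nonzero curl is a vortex.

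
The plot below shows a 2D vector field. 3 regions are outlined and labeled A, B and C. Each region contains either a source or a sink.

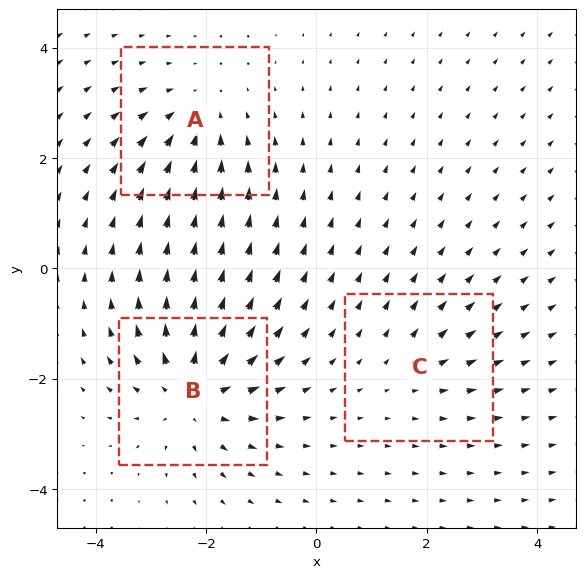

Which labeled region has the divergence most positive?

B

Divergence at each region's feature centre — A: about -3, B: about +5, C: about +2. Region B is most positive.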